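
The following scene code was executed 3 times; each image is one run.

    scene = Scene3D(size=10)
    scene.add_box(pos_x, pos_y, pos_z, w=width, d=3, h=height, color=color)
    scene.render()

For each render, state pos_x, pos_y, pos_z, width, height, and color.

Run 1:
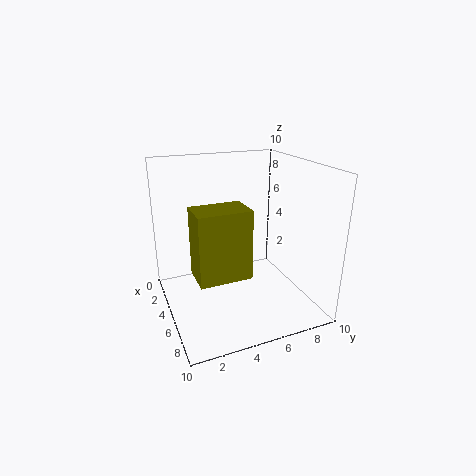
pos_x = 7.5
pos_y = 1
pos_z = 4.5
width = 2
height = 4
color = 'olive'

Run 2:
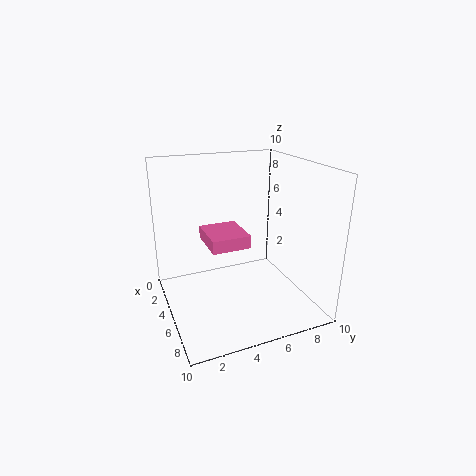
pos_x = 0.5
pos_y = 3.5
pos_z = 3.5
width = 3.5
height = 1
color = 'hotpink'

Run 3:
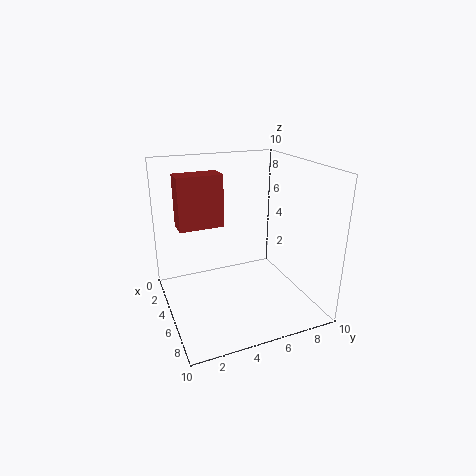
pos_x = 3.5
pos_y = 1
pos_z = 6
width = 1.5
height = 3.5
color = 'brown'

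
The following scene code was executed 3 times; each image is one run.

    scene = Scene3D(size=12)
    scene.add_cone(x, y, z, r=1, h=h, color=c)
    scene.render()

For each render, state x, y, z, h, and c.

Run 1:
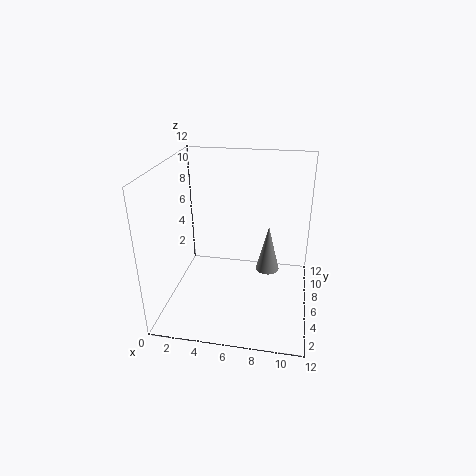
x = 8.5, y = 6.5, z = 3, h = 4, c = 'gray'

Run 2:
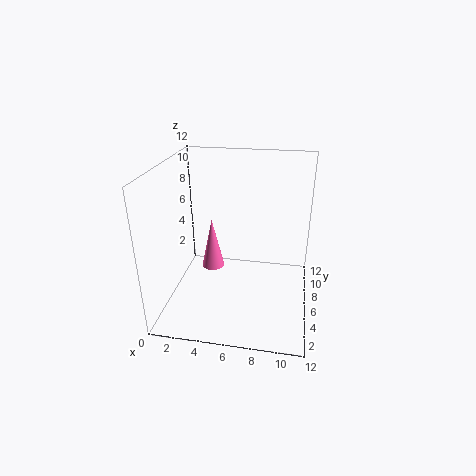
x = 3.5, y = 7, z = 2.5, h = 4.5, c = 'hotpink'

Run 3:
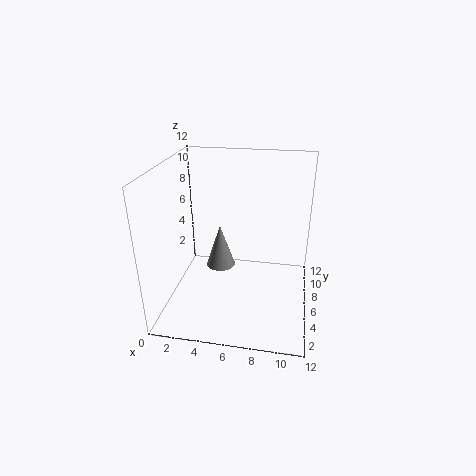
x = 5.5, y = 2, z = 6, h = 3, c = 'gray'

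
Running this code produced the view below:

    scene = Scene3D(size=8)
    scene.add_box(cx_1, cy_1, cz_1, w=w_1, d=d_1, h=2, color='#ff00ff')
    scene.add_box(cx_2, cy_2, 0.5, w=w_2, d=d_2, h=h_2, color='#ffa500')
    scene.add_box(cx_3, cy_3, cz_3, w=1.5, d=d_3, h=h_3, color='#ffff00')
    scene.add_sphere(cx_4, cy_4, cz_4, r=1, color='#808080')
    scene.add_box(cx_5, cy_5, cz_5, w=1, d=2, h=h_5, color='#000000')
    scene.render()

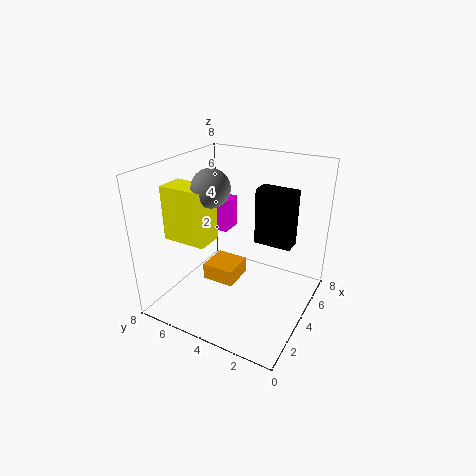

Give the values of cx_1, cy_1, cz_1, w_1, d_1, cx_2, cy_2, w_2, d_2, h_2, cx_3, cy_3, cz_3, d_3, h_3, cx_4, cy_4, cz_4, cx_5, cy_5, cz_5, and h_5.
cx_1 = 6; cy_1 = 6; cz_1 = 3; w_1 = 1.5; d_1 = 1.5; cx_2 = 4; cy_2 = 4.5; w_2 = 2; d_2 = 2; h_2 = 1; cx_3 = 2; cy_3 = 5; cz_3 = 4; d_3 = 2.5; h_3 = 3; cx_4 = 3; cy_4 = 5; cz_4 = 7; cx_5 = 4; cy_5 = 1; cz_5 = 4; h_5 = 3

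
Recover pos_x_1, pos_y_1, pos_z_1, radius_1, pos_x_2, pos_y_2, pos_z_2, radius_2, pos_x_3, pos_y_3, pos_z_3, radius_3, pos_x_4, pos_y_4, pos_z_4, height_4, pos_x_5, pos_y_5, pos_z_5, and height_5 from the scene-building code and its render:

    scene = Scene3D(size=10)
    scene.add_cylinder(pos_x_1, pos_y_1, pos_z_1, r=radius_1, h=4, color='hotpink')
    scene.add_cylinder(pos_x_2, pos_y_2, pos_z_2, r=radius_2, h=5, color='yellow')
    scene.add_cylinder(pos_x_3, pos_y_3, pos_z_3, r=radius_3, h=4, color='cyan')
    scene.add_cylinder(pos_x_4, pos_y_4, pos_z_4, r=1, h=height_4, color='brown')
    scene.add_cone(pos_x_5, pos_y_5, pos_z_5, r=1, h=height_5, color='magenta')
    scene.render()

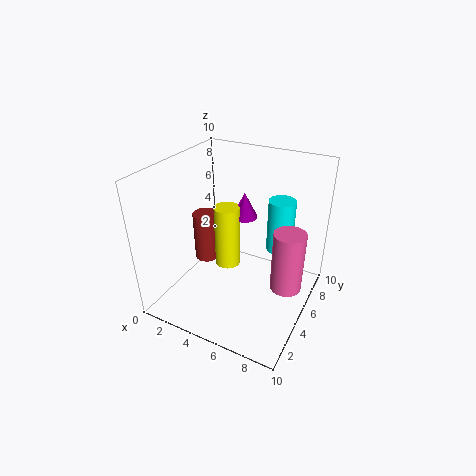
pos_x_1 = 9, pos_y_1 = 4, pos_z_1 = 3, radius_1 = 1, pos_x_2 = 3, pos_y_2 = 7, pos_z_2 = 1, radius_2 = 1, pos_x_3 = 7, pos_y_3 = 8, pos_z_3 = 3, radius_3 = 1, pos_x_4 = 1, pos_y_4 = 7, pos_z_4 = 1, height_4 = 4, pos_x_5 = 4, pos_y_5 = 8, pos_z_5 = 5, height_5 = 2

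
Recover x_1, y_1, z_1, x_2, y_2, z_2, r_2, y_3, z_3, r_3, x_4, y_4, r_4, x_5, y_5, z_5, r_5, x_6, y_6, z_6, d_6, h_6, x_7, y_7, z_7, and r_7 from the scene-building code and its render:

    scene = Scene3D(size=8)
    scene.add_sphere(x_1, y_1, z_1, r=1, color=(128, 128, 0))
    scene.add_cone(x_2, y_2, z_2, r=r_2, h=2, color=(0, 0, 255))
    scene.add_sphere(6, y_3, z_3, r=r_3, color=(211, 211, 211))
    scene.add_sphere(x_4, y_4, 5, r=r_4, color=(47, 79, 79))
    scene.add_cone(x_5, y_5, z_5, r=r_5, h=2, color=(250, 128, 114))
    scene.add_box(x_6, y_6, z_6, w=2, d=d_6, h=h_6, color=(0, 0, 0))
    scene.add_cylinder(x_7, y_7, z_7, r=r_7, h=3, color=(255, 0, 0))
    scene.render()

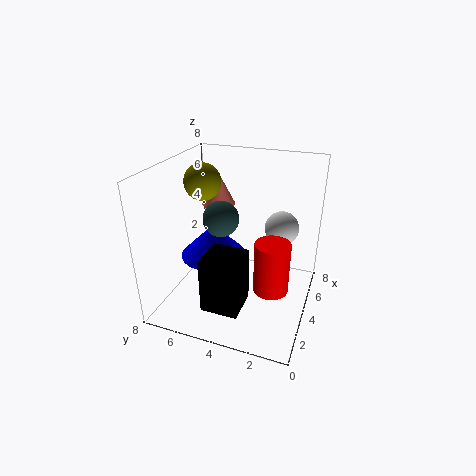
x_1 = 4
y_1 = 6
z_1 = 7
x_2 = 5
y_2 = 6
z_2 = 2
r_2 = 2
y_3 = 2
z_3 = 4
r_3 = 1
x_4 = 4
y_4 = 5
r_4 = 1
x_5 = 6
y_5 = 6
z_5 = 5
r_5 = 1
x_6 = 1
y_6 = 3
z_6 = 1
d_6 = 2
h_6 = 3
x_7 = 4
y_7 = 2
z_7 = 1
r_7 = 1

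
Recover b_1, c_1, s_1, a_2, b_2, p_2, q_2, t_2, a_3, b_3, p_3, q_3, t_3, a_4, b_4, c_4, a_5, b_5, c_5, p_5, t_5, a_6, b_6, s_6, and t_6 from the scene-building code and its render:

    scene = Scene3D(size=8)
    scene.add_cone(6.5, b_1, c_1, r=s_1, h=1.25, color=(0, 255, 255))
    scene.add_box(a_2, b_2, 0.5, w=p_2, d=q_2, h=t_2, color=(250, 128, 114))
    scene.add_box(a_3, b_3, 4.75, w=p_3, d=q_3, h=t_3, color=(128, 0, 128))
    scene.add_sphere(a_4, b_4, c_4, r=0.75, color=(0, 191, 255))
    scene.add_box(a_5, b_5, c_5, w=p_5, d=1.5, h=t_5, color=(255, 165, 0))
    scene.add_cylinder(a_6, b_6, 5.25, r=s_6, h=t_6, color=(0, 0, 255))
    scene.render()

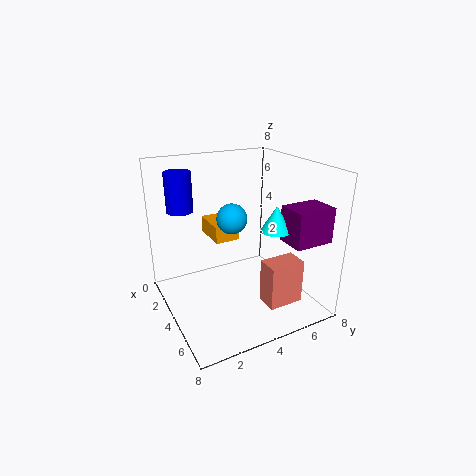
b_1 = 4.75, c_1 = 5.25, s_1 = 0.75, a_2 = 5.25, b_2 = 4.75, p_2 = 1.25, q_2 = 2, t_2 = 2.5, a_3 = 6.5, b_3 = 5, p_3 = 1.5, q_3 = 2, t_3 = 1.75, a_4 = 5.25, b_4 = 3, c_4 = 5.75, a_5 = 0.5, b_5 = 3.25, c_5 = 3.25, p_5 = 2.25, t_5 = 1, a_6 = 1.75, b_6 = 1.5, s_6 = 0.75, t_6 = 2.25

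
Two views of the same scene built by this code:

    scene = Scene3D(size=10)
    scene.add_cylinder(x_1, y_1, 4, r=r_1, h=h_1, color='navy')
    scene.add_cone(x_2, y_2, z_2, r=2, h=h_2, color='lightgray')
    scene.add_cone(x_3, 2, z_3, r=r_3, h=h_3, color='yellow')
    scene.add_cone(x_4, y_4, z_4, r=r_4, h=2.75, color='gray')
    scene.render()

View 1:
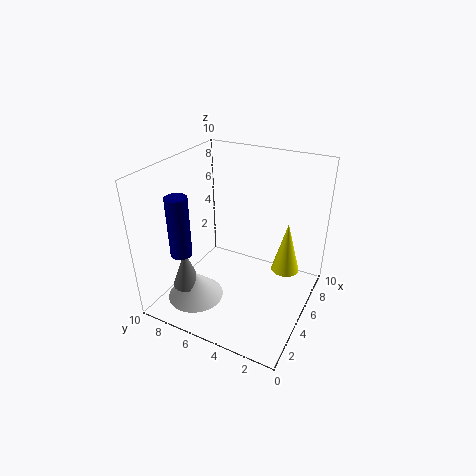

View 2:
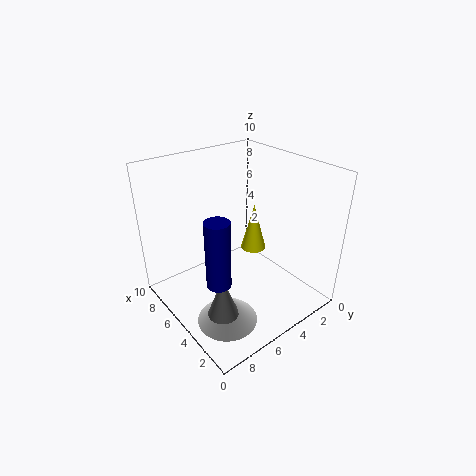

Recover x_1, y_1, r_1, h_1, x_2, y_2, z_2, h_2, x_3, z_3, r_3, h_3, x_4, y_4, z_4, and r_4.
x_1 = 2.75
y_1 = 8.25
r_1 = 0.75
h_1 = 4.25
x_2 = 3
y_2 = 7.5
z_2 = 0.5
h_2 = 2
x_3 = 6.75
z_3 = 2.25
r_3 = 1
h_3 = 3.75
x_4 = 2.75
y_4 = 8
z_4 = 1.5
r_4 = 1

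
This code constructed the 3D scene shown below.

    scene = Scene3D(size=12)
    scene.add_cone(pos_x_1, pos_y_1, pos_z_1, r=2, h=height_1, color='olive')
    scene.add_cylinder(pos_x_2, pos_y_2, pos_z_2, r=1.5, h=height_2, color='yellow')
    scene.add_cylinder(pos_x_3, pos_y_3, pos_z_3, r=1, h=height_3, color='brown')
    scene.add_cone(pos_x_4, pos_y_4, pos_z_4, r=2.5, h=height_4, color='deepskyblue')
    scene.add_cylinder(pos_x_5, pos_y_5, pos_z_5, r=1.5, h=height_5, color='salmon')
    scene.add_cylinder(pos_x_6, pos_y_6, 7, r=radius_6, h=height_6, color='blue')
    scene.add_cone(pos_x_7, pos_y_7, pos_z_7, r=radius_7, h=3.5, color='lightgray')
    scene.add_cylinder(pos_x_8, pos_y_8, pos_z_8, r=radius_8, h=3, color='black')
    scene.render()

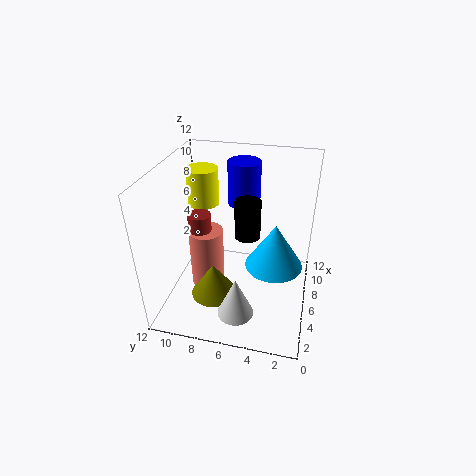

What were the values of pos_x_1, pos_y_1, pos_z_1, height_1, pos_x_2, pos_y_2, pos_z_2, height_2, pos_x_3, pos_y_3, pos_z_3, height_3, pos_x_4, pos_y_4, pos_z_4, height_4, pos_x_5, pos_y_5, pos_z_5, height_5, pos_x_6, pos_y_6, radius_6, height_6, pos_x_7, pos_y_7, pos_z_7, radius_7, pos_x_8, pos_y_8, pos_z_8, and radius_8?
pos_x_1 = 5
pos_y_1 = 8
pos_z_1 = 0.5
height_1 = 3
pos_x_2 = 10.5
pos_y_2 = 10.5
pos_z_2 = 6.5
height_2 = 3.5
pos_x_3 = 6.5
pos_y_3 = 9.5
pos_z_3 = 1.5
height_3 = 6
pos_x_4 = 7
pos_y_4 = 3
pos_z_4 = 3
height_4 = 4
pos_x_5 = 6.5
pos_y_5 = 9
pos_z_5 = 0.5
height_5 = 5.5
pos_x_6 = 10.5
pos_y_6 = 6.5
radius_6 = 1.5
height_6 = 4
pos_x_7 = 3
pos_y_7 = 5.5
pos_z_7 = 0.5
radius_7 = 1.5
pos_x_8 = 5
pos_y_8 = 5
pos_z_8 = 7
radius_8 = 1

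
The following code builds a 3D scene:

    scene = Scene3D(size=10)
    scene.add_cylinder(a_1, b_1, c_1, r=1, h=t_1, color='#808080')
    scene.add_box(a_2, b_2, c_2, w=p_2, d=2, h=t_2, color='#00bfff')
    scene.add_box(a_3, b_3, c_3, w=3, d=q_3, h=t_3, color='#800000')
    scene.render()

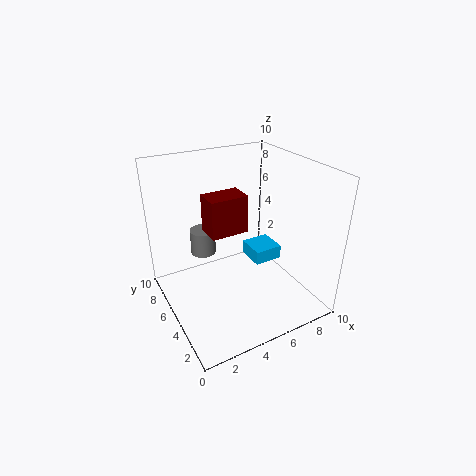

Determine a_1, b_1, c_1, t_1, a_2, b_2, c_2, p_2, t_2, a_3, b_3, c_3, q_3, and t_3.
a_1 = 4
b_1 = 9
c_1 = 2
t_1 = 2
a_2 = 6
b_2 = 4
c_2 = 3
p_2 = 2
t_2 = 1
a_3 = 4
b_3 = 7
c_3 = 4
q_3 = 2
t_3 = 3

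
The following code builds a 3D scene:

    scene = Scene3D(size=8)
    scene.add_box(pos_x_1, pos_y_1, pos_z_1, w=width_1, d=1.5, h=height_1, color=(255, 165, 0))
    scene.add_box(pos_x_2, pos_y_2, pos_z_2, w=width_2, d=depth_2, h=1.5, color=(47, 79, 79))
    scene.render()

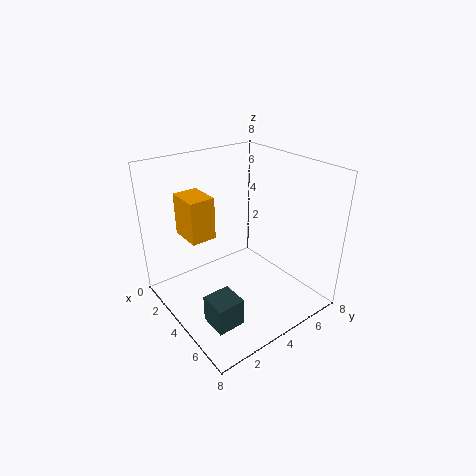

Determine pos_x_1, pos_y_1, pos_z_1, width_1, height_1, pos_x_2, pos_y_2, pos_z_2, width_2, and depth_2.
pos_x_1 = 0.5; pos_y_1 = 2; pos_z_1 = 3.5; width_1 = 2; height_1 = 2.5; pos_x_2 = 5; pos_y_2 = 1; pos_z_2 = 0.5; width_2 = 1.5; depth_2 = 1.5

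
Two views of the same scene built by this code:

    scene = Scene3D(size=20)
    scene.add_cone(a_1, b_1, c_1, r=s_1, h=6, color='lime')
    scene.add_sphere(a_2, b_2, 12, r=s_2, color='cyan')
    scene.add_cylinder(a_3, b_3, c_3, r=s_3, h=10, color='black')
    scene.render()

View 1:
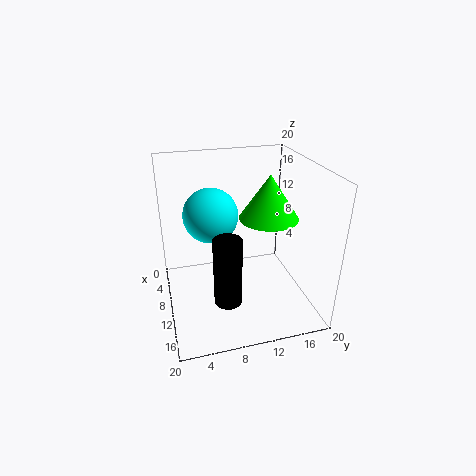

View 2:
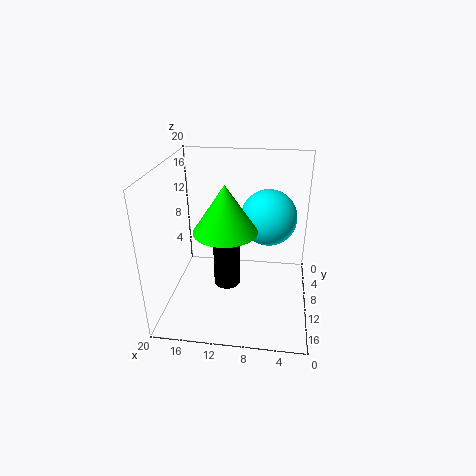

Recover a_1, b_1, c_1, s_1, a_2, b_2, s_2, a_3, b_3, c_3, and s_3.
a_1 = 11, b_1 = 14, c_1 = 13, s_1 = 4, a_2 = 6, b_2 = 7, s_2 = 4, a_3 = 12, b_3 = 8, c_3 = 1, s_3 = 2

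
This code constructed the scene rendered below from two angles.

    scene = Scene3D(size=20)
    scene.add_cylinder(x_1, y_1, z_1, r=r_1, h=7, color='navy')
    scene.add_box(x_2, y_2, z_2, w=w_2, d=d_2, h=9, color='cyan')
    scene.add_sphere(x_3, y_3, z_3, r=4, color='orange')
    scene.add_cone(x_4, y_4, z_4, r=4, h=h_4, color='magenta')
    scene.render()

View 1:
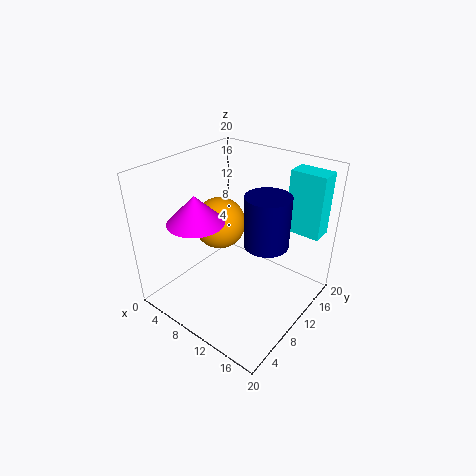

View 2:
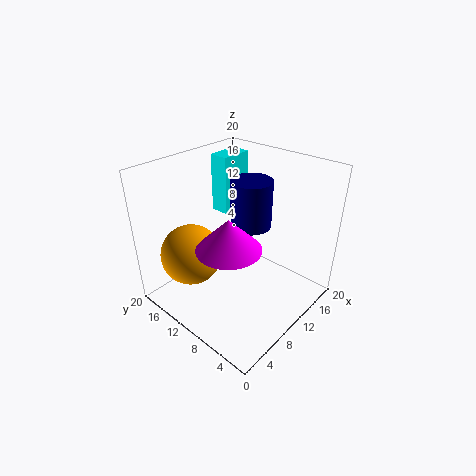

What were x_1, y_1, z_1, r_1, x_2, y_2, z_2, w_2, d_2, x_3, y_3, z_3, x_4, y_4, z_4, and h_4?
x_1 = 14, y_1 = 11, z_1 = 10, r_1 = 3, x_2 = 14, y_2 = 16, z_2 = 10, w_2 = 5, d_2 = 3, x_3 = 4, y_3 = 13, z_3 = 9, x_4 = 5, y_4 = 7, z_4 = 12, h_4 = 4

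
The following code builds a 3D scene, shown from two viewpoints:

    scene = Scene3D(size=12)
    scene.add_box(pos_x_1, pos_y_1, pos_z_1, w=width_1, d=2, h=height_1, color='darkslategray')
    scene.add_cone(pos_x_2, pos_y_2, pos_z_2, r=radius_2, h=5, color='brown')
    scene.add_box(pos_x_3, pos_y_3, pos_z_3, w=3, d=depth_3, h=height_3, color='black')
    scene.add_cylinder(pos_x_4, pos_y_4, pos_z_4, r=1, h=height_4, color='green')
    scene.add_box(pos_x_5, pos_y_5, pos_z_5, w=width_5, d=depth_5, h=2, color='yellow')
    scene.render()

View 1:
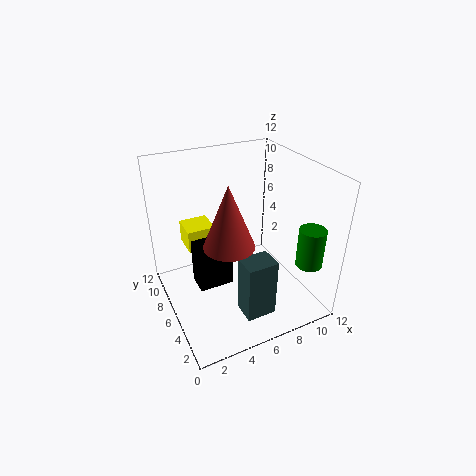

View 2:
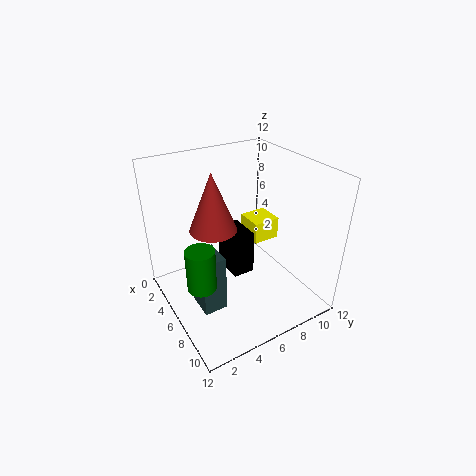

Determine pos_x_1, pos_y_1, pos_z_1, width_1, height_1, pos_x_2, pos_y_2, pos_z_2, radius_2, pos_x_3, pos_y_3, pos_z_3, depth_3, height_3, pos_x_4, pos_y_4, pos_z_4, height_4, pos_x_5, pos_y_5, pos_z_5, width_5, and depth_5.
pos_x_1 = 5; pos_y_1 = 2; pos_z_1 = 0.5; width_1 = 2.5; height_1 = 5; pos_x_2 = 4.5; pos_y_2 = 4.5; pos_z_2 = 6.5; radius_2 = 2; pos_x_3 = 2.5; pos_y_3 = 6; pos_z_3 = 1.5; depth_3 = 2; height_3 = 4; pos_x_4 = 9.5; pos_y_4 = 1; pos_z_4 = 5.5; height_4 = 3; pos_x_5 = 2.5; pos_y_5 = 8.5; pos_z_5 = 4; width_5 = 2.5; depth_5 = 2.5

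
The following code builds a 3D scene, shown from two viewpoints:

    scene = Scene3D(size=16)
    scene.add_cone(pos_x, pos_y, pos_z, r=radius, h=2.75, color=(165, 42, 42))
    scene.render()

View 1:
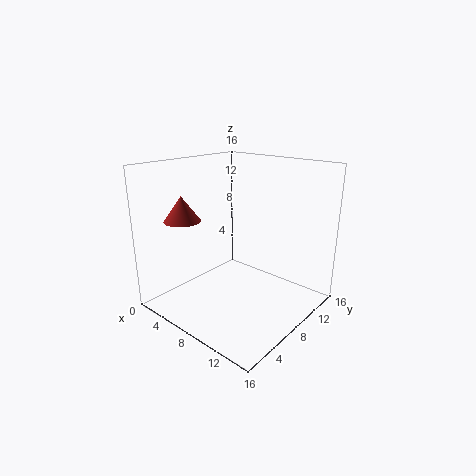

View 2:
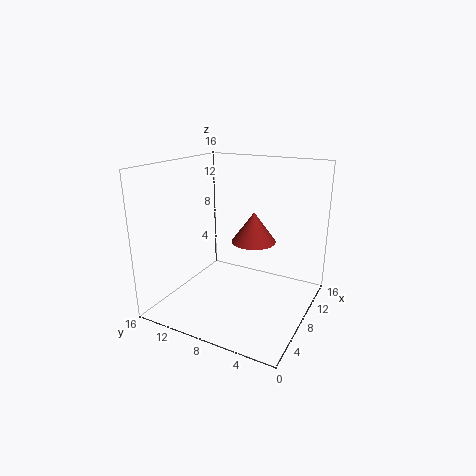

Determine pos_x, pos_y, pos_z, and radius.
pos_x = 3.5
pos_y = 4
pos_z = 10
radius = 2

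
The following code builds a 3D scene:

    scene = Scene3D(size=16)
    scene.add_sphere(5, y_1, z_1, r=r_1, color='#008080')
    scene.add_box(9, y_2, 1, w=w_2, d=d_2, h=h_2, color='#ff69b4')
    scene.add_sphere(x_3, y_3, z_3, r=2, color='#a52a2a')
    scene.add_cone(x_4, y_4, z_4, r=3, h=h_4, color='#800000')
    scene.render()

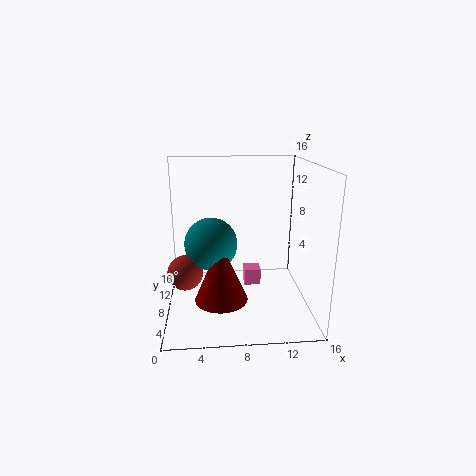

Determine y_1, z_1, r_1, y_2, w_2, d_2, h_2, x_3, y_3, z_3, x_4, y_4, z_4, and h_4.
y_1 = 9, z_1 = 7, r_1 = 3, y_2 = 10, w_2 = 2, d_2 = 2, h_2 = 2, x_3 = 2, y_3 = 8, z_3 = 4, x_4 = 6, y_4 = 7, z_4 = 1, h_4 = 7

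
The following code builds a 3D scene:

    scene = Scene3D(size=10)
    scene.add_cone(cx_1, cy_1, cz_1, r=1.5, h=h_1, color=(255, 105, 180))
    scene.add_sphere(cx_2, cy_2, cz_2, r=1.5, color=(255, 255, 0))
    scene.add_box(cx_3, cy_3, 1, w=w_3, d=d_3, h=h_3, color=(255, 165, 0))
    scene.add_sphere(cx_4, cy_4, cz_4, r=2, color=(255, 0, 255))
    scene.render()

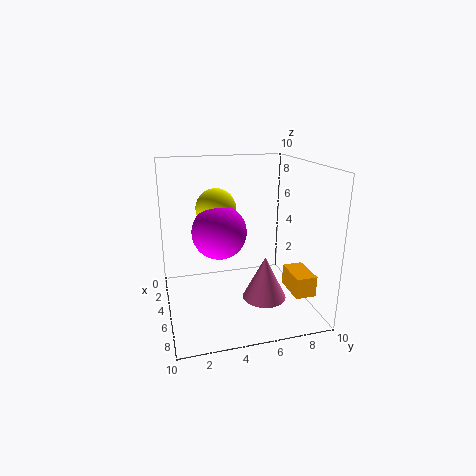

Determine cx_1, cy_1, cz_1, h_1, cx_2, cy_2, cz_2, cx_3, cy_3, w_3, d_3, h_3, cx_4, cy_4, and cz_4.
cx_1 = 6.5
cy_1 = 6.5
cz_1 = 1
h_1 = 3
cx_2 = 2.5
cy_2 = 4
cz_2 = 6.5
cx_3 = 5
cy_3 = 8.5
w_3 = 2.5
d_3 = 1.5
h_3 = 1.5
cx_4 = 3.5
cy_4 = 4
cz_4 = 5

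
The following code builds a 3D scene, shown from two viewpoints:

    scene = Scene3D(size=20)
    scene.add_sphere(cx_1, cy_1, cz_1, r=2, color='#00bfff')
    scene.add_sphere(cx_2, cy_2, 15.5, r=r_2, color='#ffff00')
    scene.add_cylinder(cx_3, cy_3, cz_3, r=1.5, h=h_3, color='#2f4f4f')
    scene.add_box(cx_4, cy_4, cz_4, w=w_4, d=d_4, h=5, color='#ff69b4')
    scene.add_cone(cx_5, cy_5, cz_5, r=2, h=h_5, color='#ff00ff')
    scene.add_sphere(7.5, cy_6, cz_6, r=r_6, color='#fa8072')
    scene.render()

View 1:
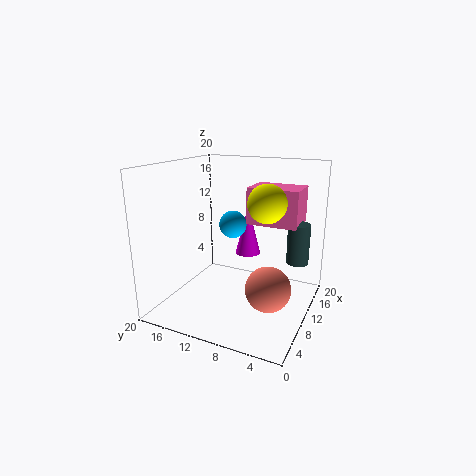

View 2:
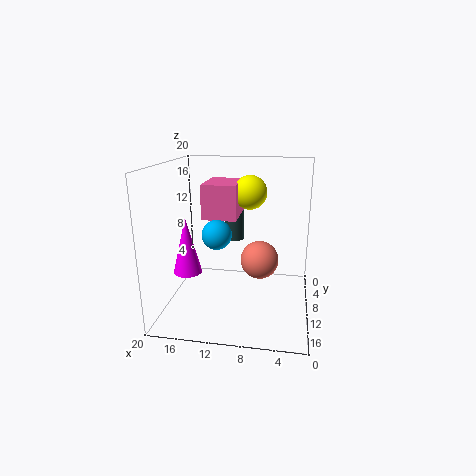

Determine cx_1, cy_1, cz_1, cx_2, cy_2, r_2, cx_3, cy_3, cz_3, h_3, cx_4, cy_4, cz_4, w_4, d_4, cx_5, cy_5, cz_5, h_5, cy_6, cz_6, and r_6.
cx_1 = 12.5, cy_1 = 12, cz_1 = 11, cx_2 = 9, cy_2 = 5.5, r_2 = 2.5, cx_3 = 12, cy_3 = 2, cz_3 = 7, h_3 = 5.5, cx_4 = 10.5, cy_4 = 2, cz_4 = 12, w_4 = 5, d_4 = 7, cx_5 = 17, cy_5 = 11.5, cz_5 = 5, h_5 = 8, cy_6 = 4.5, cz_6 = 4.5, r_6 = 3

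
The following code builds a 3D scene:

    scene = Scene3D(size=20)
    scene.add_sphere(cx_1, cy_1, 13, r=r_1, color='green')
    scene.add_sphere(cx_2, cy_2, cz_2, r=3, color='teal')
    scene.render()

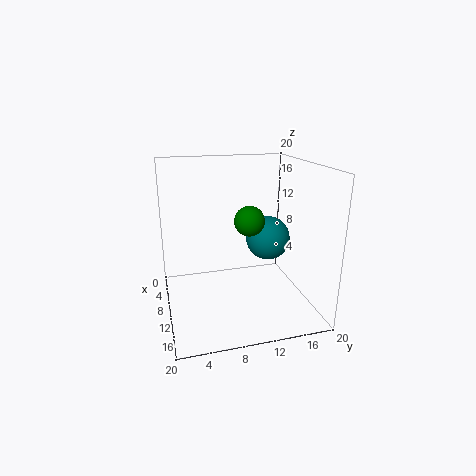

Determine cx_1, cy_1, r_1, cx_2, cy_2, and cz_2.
cx_1 = 12; cy_1 = 11; r_1 = 2; cx_2 = 11; cy_2 = 14; cz_2 = 10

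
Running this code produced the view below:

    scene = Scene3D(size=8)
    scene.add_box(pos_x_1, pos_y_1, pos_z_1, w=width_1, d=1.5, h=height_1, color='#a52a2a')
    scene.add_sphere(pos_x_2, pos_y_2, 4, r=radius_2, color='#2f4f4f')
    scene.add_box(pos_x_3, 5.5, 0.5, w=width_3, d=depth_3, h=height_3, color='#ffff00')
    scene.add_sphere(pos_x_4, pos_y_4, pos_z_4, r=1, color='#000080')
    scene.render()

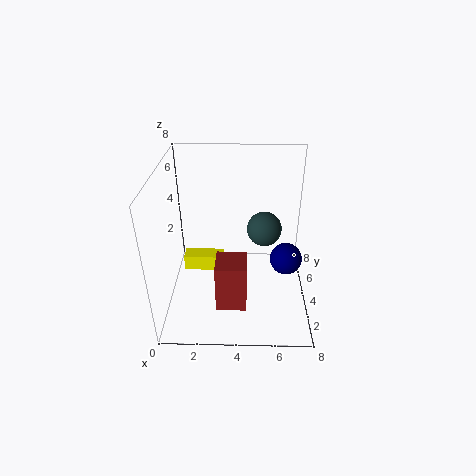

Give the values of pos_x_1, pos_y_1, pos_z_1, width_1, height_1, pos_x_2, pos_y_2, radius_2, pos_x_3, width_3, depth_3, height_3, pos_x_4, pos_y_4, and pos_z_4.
pos_x_1 = 3
pos_y_1 = 0.5
pos_z_1 = 2
width_1 = 1.5
height_1 = 2.5
pos_x_2 = 5.5
pos_y_2 = 5
radius_2 = 1
pos_x_3 = 0.5
width_3 = 2.5
depth_3 = 1
height_3 = 1
pos_x_4 = 7
pos_y_4 = 5.5
pos_z_4 = 1.5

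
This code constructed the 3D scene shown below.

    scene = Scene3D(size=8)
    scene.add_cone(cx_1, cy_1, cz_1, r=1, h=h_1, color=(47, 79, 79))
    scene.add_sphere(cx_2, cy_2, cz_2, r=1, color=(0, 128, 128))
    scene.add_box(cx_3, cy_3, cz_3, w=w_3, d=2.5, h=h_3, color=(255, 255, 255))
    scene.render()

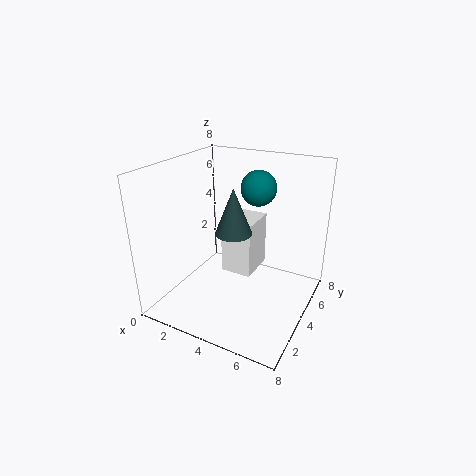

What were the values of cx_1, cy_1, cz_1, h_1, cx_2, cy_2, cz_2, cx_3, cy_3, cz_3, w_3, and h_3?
cx_1 = 4; cy_1 = 3.5; cz_1 = 4.5; h_1 = 2.5; cx_2 = 4.5; cy_2 = 5.5; cz_2 = 6.5; cx_3 = 2; cy_3 = 5.5; cz_3 = 0.5; w_3 = 2; h_3 = 3.5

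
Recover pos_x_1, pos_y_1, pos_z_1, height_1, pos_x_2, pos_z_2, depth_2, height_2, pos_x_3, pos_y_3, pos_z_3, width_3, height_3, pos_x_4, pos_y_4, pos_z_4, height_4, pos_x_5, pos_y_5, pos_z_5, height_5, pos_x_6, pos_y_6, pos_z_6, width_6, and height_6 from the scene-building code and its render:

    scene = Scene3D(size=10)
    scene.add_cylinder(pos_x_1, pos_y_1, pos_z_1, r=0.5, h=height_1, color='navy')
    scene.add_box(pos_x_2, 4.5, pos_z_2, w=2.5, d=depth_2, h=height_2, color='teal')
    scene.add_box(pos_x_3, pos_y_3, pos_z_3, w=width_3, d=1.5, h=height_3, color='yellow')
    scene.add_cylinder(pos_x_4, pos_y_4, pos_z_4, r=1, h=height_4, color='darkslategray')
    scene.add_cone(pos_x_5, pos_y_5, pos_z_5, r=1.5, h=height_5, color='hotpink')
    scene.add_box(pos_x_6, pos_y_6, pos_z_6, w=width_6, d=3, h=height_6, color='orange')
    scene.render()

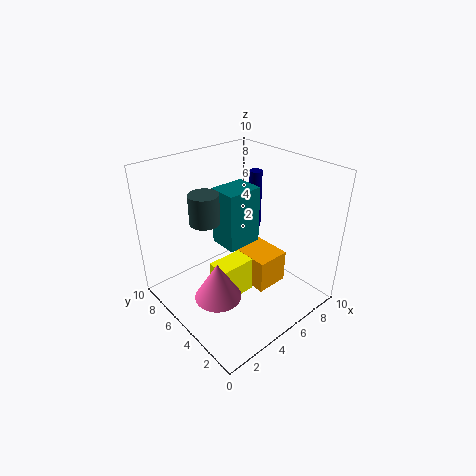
pos_x_1 = 8.5
pos_y_1 = 7
pos_z_1 = 4
height_1 = 4.5
pos_x_2 = 4
pos_z_2 = 4.5
depth_2 = 2
height_2 = 4
pos_x_3 = 2.5
pos_y_3 = 3.5
pos_z_3 = 1.5
width_3 = 2.5
height_3 = 2.5
pos_x_4 = 3
pos_y_4 = 6
pos_z_4 = 6.5
height_4 = 2
pos_x_5 = 2
pos_y_5 = 3.5
pos_z_5 = 2.5
height_5 = 2.5
pos_x_6 = 6
pos_y_6 = 3.5
pos_z_6 = 0.5
width_6 = 2.5
height_6 = 2.5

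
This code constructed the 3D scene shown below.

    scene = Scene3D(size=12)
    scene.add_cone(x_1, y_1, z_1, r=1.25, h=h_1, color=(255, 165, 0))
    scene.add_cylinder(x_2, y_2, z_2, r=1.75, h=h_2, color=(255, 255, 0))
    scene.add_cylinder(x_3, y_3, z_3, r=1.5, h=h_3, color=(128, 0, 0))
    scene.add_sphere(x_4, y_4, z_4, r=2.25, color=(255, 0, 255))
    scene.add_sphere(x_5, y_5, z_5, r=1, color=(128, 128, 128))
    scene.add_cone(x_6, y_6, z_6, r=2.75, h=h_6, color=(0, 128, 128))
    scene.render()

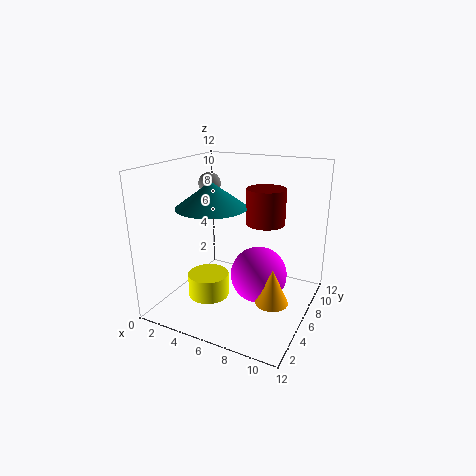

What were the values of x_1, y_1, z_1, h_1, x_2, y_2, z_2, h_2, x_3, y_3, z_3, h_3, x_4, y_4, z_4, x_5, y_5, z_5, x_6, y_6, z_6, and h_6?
x_1 = 10
y_1 = 3.75
z_1 = 2.25
h_1 = 2.75
x_2 = 3.75
y_2 = 4.75
z_2 = 0.75
h_2 = 2
x_3 = 8.5
y_3 = 5.75
z_3 = 7.75
h_3 = 2.75
x_4 = 8.25
y_4 = 5.25
z_4 = 3.5
x_5 = 2
y_5 = 8.25
z_5 = 9.75
x_6 = 4.75
y_6 = 4
z_6 = 9
h_6 = 2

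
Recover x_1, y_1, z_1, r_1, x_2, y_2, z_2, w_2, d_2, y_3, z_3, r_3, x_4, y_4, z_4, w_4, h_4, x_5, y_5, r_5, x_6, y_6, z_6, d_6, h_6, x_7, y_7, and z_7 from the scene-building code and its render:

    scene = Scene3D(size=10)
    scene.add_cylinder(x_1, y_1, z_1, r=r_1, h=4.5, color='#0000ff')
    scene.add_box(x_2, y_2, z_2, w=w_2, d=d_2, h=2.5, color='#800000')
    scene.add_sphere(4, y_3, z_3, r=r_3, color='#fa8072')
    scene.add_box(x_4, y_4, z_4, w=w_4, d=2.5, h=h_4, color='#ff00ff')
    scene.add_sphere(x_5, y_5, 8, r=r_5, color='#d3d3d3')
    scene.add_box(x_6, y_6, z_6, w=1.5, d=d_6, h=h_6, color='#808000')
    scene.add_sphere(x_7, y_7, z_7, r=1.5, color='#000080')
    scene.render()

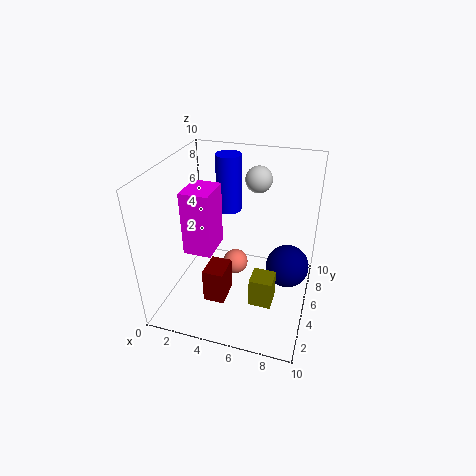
x_1 = 3
y_1 = 9
z_1 = 5
r_1 = 1
x_2 = 3
y_2 = 3
z_2 = 0.5
w_2 = 1.5
d_2 = 2
y_3 = 7.5
z_3 = 1
r_3 = 1
x_4 = 1.5
y_4 = 3.5
z_4 = 4
w_4 = 2
h_4 = 4.5
x_5 = 5.5
y_5 = 8.5
r_5 = 1
x_6 = 6.5
y_6 = 2.5
z_6 = 1.5
d_6 = 1.5
h_6 = 2
x_7 = 8.5
y_7 = 5.5
z_7 = 3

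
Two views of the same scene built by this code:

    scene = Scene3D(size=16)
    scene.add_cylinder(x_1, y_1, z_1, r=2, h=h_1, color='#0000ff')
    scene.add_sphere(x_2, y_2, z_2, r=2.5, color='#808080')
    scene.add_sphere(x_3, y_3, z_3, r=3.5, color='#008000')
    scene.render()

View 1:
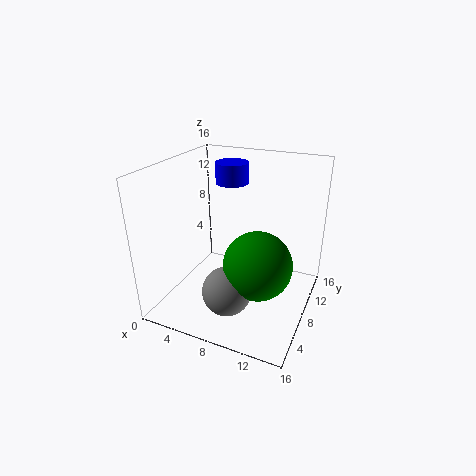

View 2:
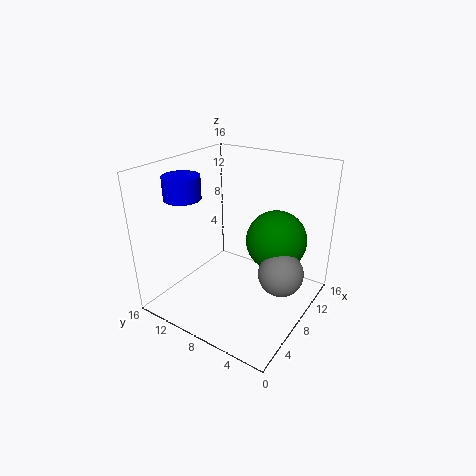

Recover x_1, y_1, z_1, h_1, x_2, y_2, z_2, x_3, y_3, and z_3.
x_1 = 5, y_1 = 13, z_1 = 12.5, h_1 = 2.5, x_2 = 9, y_2 = 3, z_2 = 4.5, x_3 = 11.5, y_3 = 5, z_3 = 7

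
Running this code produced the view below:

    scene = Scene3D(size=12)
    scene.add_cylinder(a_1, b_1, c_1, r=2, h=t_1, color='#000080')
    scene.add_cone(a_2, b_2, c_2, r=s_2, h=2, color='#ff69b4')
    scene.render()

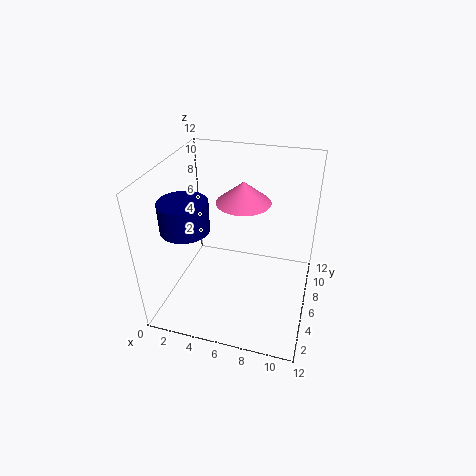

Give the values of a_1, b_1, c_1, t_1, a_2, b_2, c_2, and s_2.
a_1 = 2; b_1 = 4.5; c_1 = 7; t_1 = 2.5; a_2 = 5.5; b_2 = 9.5; c_2 = 7.5; s_2 = 2.5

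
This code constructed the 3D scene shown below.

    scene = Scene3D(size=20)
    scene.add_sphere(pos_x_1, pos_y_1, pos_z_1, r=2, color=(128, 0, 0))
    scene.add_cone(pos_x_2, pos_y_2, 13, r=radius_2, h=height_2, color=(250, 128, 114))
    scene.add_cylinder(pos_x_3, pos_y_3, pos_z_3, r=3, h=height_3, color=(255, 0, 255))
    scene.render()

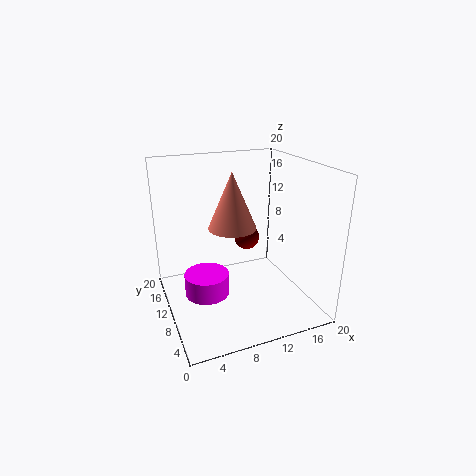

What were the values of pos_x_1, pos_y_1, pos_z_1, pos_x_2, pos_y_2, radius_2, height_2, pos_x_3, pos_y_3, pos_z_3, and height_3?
pos_x_1 = 14; pos_y_1 = 16; pos_z_1 = 7; pos_x_2 = 8; pos_y_2 = 7; radius_2 = 3; height_2 = 7; pos_x_3 = 5; pos_y_3 = 9; pos_z_3 = 3; height_3 = 3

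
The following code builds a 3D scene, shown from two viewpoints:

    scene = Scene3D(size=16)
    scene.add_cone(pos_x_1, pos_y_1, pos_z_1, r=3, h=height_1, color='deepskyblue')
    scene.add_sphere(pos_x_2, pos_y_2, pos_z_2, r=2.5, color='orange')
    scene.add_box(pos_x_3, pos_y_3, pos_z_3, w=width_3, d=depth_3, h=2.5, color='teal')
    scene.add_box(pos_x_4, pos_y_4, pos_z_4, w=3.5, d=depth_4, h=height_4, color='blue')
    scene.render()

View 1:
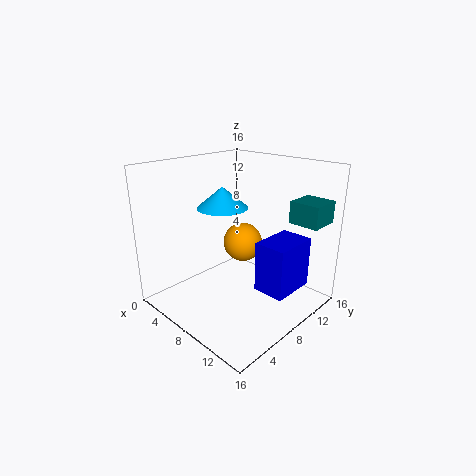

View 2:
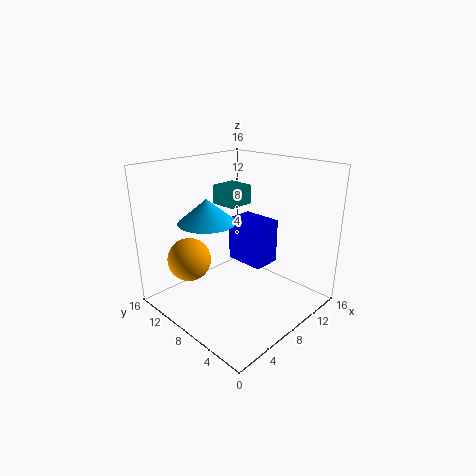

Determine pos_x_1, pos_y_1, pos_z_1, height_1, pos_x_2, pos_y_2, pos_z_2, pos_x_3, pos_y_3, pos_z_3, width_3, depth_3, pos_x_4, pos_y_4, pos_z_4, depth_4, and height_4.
pos_x_1 = 4.5
pos_y_1 = 9
pos_z_1 = 10.5
height_1 = 2.5
pos_x_2 = 4.5
pos_y_2 = 12.5
pos_z_2 = 5
pos_x_3 = 11.5
pos_y_3 = 12.5
pos_z_3 = 9.5
width_3 = 3.5
depth_3 = 3.5
pos_x_4 = 11
pos_y_4 = 7.5
pos_z_4 = 3
depth_4 = 5
height_4 = 5.5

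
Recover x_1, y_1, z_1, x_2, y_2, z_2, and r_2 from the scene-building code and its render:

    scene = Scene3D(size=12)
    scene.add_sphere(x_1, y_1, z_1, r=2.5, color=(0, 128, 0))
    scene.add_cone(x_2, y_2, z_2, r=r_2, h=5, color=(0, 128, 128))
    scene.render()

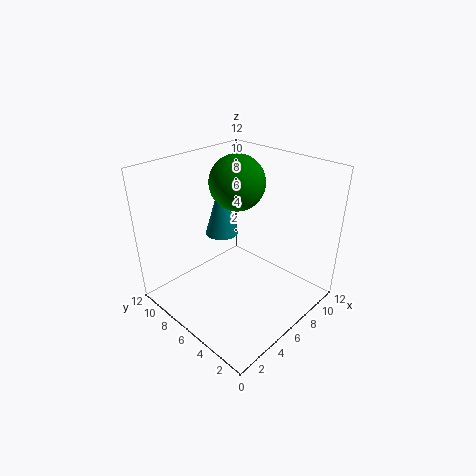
x_1 = 8.5
y_1 = 8.5
z_1 = 9.5
x_2 = 7
y_2 = 9
z_2 = 5
r_2 = 1.5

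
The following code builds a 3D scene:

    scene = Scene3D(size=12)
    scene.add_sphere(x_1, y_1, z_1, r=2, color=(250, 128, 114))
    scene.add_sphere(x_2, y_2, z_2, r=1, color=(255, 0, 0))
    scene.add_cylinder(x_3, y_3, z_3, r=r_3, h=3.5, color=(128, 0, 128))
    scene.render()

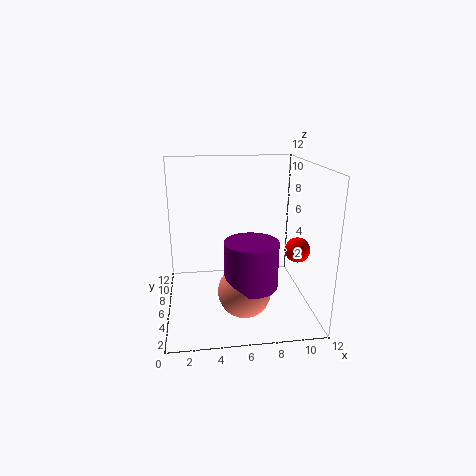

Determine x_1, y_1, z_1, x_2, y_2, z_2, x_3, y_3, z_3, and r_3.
x_1 = 6, y_1 = 2.5, z_1 = 3, x_2 = 10.5, y_2 = 4, z_2 = 5.5, x_3 = 6.5, y_3 = 2.5, z_3 = 3.5, r_3 = 2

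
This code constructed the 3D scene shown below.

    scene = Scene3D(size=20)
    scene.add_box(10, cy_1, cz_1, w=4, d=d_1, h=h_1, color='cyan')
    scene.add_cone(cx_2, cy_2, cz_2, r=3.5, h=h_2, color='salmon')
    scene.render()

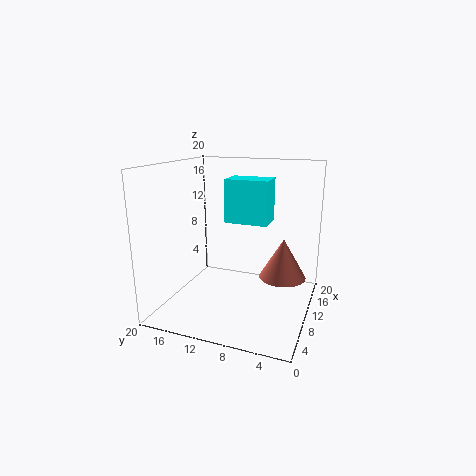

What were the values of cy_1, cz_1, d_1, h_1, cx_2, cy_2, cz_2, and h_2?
cy_1 = 6
cz_1 = 12
d_1 = 6
h_1 = 6
cx_2 = 14.5
cy_2 = 4.5
cz_2 = 3
h_2 = 6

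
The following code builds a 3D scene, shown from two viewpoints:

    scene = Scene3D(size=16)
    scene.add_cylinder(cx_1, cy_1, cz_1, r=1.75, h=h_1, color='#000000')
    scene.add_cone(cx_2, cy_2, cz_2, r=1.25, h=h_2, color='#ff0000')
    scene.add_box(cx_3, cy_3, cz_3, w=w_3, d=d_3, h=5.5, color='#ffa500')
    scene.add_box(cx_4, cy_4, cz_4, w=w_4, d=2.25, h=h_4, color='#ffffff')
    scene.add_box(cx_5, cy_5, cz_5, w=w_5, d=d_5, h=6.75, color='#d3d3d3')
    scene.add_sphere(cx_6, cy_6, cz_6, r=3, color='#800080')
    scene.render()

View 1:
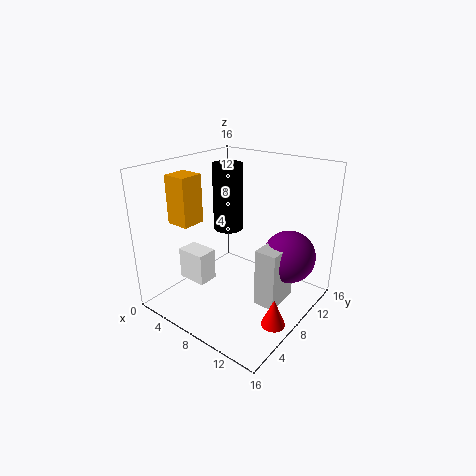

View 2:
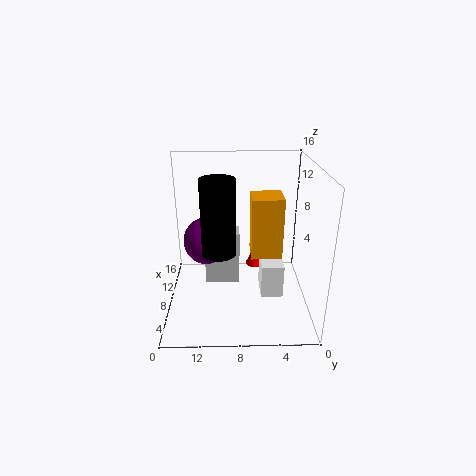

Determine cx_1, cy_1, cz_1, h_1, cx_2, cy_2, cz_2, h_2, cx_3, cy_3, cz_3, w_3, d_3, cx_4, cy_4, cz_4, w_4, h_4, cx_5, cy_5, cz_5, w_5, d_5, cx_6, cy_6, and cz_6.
cx_1 = 5, cy_1 = 10, cz_1 = 7.75, h_1 = 7.75, cx_2 = 14.5, cy_2 = 5.5, cz_2 = 1, h_2 = 3, cx_3 = 1, cy_3 = 4.25, cz_3 = 9.25, w_3 = 2.75, d_3 = 2.75, cx_4 = 3.25, cy_4 = 3.5, cz_4 = 3.5, w_4 = 3.25, h_4 = 3.5, cx_5 = 10.5, cy_5 = 7.75, cz_5 = 0.5, w_5 = 2.5, d_5 = 4.25, cx_6 = 12.5, cy_6 = 11.75, cz_6 = 5.5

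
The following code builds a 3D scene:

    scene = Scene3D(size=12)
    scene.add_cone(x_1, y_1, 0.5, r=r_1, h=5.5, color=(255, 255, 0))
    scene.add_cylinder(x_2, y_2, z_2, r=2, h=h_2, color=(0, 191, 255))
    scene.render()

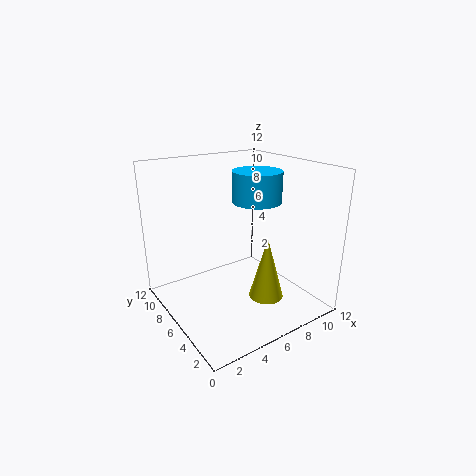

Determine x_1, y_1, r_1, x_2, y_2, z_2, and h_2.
x_1 = 8; y_1 = 4.5; r_1 = 1.5; x_2 = 7.5; y_2 = 5.5; z_2 = 9; h_2 = 2.5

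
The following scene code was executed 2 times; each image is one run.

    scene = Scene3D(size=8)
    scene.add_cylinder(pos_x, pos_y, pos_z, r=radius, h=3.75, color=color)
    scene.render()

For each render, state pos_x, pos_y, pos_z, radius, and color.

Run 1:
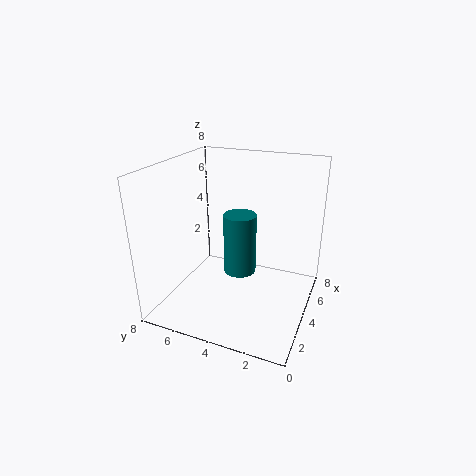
pos_x = 5.5
pos_y = 4.5
pos_z = 1
radius = 1
color = 'teal'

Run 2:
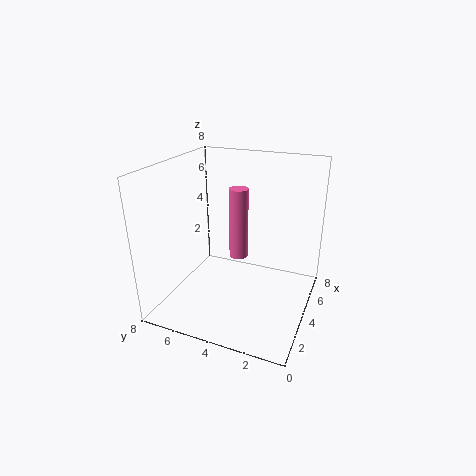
pos_x = 3.5
pos_y = 3.75
pos_z = 3.25
radius = 0.5
color = 'hotpink'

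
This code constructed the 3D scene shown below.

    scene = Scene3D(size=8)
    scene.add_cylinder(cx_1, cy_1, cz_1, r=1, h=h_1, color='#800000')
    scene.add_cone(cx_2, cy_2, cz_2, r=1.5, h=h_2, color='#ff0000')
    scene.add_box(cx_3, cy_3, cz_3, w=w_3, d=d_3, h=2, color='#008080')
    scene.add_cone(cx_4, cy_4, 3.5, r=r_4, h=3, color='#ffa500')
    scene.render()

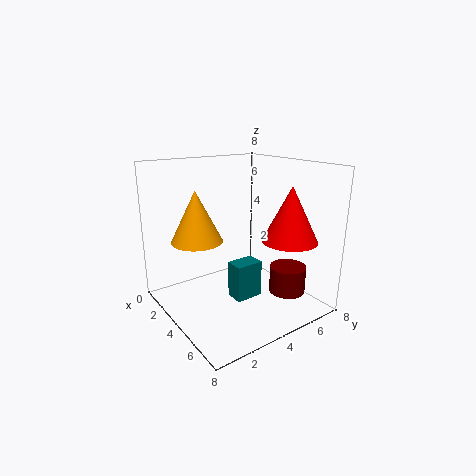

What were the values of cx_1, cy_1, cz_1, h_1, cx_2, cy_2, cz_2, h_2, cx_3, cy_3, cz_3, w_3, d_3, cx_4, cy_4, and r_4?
cx_1 = 6, cy_1 = 6, cz_1 = 1, h_1 = 1.5, cx_2 = 6, cy_2 = 6, cz_2 = 4, h_2 = 3, cx_3 = 4.5, cy_3 = 3, cz_3 = 1, w_3 = 1, d_3 = 1.5, cx_4 = 2, cy_4 = 2.5, r_4 = 1.5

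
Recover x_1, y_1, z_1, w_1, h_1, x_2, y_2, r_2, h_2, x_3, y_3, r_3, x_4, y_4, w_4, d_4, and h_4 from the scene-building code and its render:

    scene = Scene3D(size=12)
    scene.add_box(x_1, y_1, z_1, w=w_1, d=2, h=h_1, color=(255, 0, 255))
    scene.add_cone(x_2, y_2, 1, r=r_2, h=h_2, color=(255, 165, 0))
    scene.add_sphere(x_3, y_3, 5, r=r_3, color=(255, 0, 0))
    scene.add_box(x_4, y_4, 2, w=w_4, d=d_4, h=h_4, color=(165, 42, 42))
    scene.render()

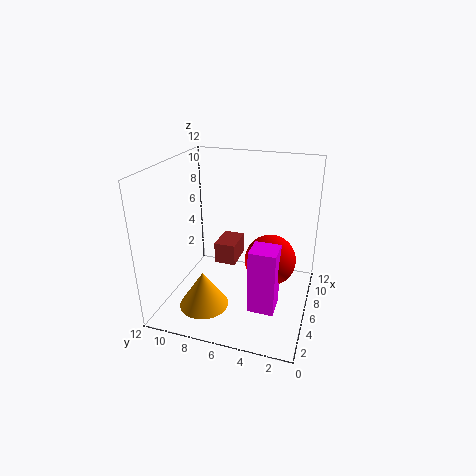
x_1 = 2, y_1 = 2, z_1 = 2, w_1 = 2, h_1 = 5, x_2 = 3, y_2 = 8, r_2 = 2, h_2 = 3, x_3 = 5, y_3 = 3, r_3 = 2, x_4 = 8, y_4 = 7, w_4 = 3, d_4 = 2, h_4 = 2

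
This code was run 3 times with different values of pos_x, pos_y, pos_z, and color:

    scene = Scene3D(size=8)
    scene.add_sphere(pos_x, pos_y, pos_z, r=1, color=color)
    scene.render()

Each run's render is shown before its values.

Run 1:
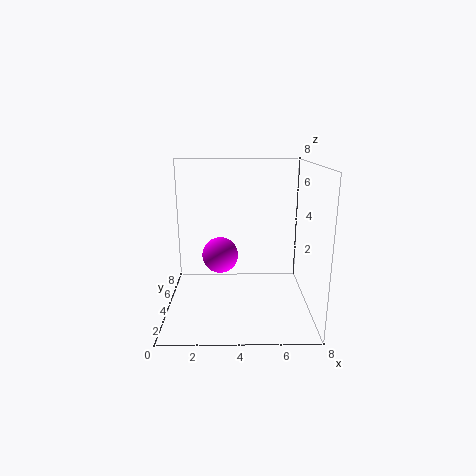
pos_x = 3, pos_y = 4, pos_z = 3, color = 'magenta'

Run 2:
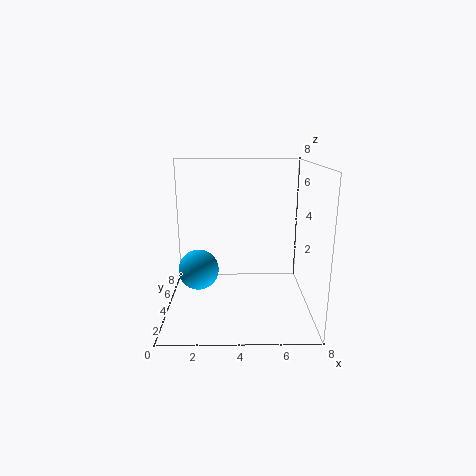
pos_x = 2, pos_y = 2, pos_z = 3, color = 'deepskyblue'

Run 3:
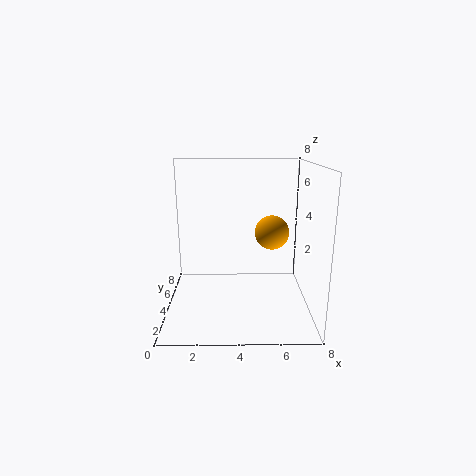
pos_x = 6, pos_y = 5, pos_z = 4, color = 'orange'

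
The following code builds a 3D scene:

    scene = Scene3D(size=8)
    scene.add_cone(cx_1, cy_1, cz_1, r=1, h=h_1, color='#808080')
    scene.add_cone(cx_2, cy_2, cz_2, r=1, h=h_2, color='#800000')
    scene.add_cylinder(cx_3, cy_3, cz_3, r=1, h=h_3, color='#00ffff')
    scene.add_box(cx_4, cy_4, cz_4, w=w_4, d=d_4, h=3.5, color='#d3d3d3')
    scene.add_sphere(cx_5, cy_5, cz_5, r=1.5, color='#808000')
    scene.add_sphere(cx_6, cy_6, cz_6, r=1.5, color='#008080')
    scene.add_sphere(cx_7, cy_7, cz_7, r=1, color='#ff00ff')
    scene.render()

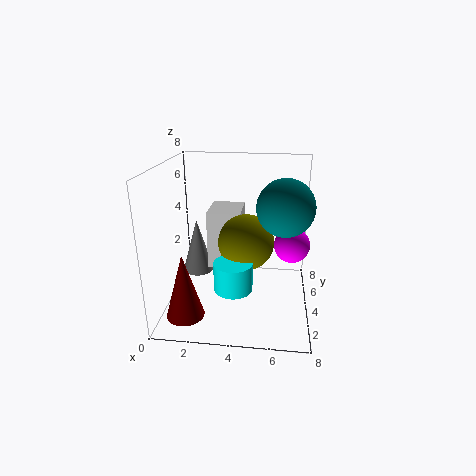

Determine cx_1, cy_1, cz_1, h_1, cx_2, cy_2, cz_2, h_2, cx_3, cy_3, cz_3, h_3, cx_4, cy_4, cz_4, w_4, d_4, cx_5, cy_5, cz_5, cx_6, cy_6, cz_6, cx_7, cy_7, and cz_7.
cx_1 = 1; cy_1 = 6.5; cz_1 = 0.5; h_1 = 3.5; cx_2 = 1.5; cy_2 = 1.5; cz_2 = 0.5; h_2 = 3.5; cx_3 = 4; cy_3 = 2; cz_3 = 2; h_3 = 1.5; cx_4 = 2; cy_4 = 5; cz_4 = 1.5; w_4 = 2; d_4 = 2.5; cx_5 = 4.5; cy_5 = 3.5; cz_5 = 4; cx_6 = 6.5; cy_6 = 3.5; cz_6 = 6; cx_7 = 7; cy_7 = 4.5; cz_7 = 3.5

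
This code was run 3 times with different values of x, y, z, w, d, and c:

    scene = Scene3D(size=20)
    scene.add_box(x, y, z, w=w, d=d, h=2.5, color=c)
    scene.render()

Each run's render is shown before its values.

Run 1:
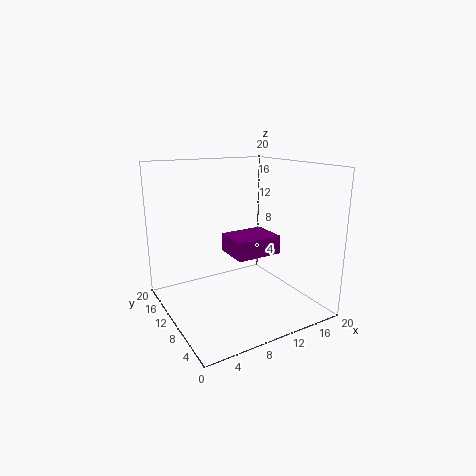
x = 8; y = 6; z = 8.25; w = 6.25; d = 5; c = 'purple'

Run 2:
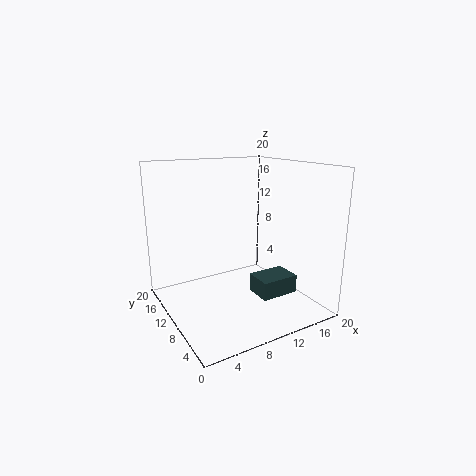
x = 10.75; y = 4.25; z = 2.75; w = 5.25; d = 3.75; c = 'darkslategray'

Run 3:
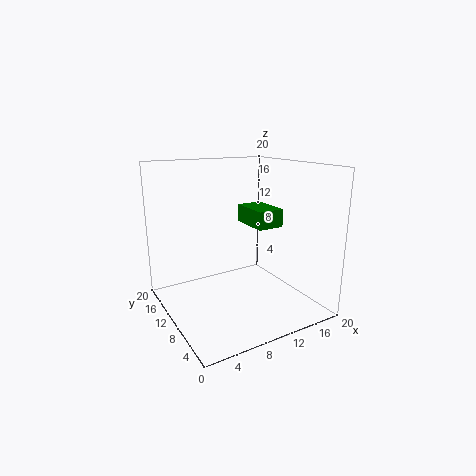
x = 11.75; y = 7.25; z = 11.5; w = 3.75; d = 5.75; c = 'green'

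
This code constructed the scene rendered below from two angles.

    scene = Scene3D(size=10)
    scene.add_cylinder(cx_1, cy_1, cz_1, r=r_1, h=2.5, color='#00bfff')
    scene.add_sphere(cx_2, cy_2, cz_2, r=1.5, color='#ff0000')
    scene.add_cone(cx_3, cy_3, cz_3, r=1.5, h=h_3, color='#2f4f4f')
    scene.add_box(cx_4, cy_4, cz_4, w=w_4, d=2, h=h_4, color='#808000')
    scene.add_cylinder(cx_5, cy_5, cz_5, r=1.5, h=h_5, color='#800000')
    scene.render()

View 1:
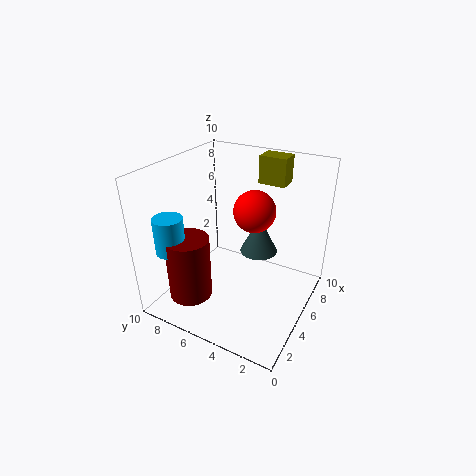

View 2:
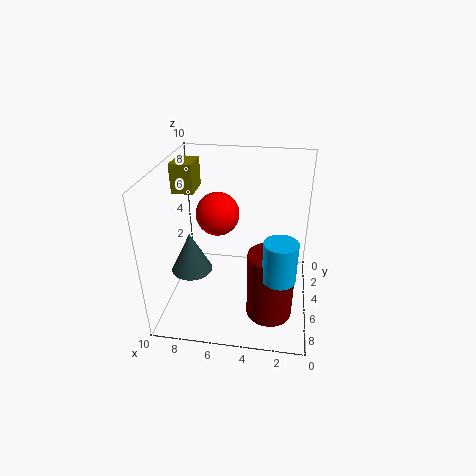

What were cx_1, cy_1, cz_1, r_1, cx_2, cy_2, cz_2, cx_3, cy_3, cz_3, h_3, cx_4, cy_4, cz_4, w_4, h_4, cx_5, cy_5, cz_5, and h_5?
cx_1 = 2; cy_1 = 8.5; cz_1 = 4.5; r_1 = 1; cx_2 = 6.5; cy_2 = 4.5; cz_2 = 6.5; cx_3 = 8.5; cy_3 = 5; cz_3 = 2; h_3 = 3; cx_4 = 8; cy_4 = 3; cz_4 = 8; w_4 = 1.5; h_4 = 2; cx_5 = 2.5; cy_5 = 7.5; cz_5 = 1; h_5 = 4.5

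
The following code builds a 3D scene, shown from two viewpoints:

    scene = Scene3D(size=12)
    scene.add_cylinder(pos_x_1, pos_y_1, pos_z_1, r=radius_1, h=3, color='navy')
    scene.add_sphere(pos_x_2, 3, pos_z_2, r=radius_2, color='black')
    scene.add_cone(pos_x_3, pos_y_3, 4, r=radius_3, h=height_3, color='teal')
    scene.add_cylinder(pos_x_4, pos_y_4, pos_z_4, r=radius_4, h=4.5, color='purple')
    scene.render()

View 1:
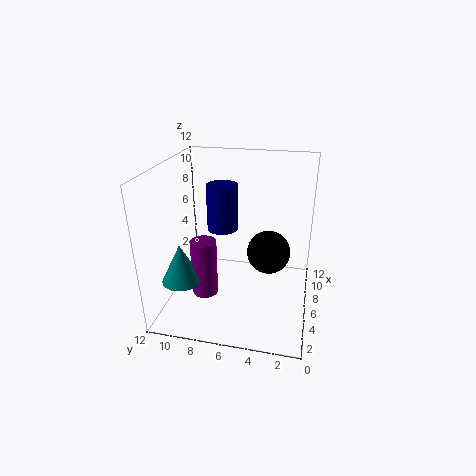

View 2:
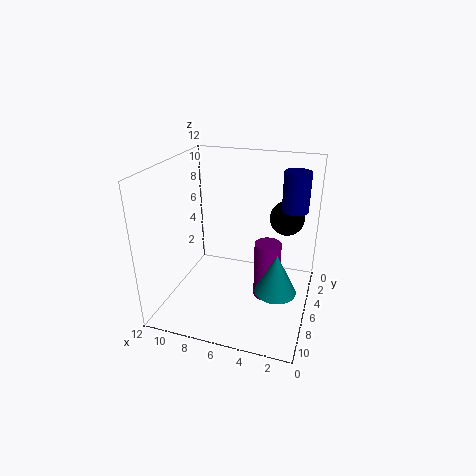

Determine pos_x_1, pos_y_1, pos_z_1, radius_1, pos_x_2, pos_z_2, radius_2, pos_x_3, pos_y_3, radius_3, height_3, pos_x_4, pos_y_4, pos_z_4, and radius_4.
pos_x_1 = 1.5; pos_y_1 = 6; pos_z_1 = 9; radius_1 = 1; pos_x_2 = 2.5; pos_z_2 = 7; radius_2 = 1.5; pos_x_3 = 2; pos_y_3 = 9.5; radius_3 = 1.5; height_3 = 3; pos_x_4 = 3; pos_y_4 = 8; pos_z_4 = 2.5; radius_4 = 1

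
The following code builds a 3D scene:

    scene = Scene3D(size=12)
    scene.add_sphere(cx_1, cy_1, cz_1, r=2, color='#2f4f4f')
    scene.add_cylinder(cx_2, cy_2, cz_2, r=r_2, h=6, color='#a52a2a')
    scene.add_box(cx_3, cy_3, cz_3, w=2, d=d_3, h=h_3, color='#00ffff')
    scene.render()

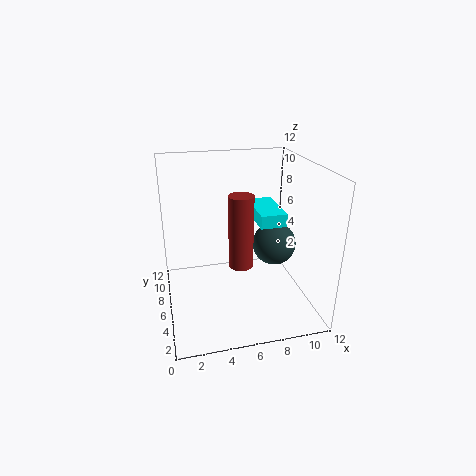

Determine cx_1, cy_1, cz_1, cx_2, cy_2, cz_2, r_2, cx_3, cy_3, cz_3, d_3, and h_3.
cx_1 = 10; cy_1 = 8; cz_1 = 4; cx_2 = 6; cy_2 = 5; cz_2 = 4; r_2 = 1; cx_3 = 7; cy_3 = 3; cz_3 = 8; d_3 = 4; h_3 = 1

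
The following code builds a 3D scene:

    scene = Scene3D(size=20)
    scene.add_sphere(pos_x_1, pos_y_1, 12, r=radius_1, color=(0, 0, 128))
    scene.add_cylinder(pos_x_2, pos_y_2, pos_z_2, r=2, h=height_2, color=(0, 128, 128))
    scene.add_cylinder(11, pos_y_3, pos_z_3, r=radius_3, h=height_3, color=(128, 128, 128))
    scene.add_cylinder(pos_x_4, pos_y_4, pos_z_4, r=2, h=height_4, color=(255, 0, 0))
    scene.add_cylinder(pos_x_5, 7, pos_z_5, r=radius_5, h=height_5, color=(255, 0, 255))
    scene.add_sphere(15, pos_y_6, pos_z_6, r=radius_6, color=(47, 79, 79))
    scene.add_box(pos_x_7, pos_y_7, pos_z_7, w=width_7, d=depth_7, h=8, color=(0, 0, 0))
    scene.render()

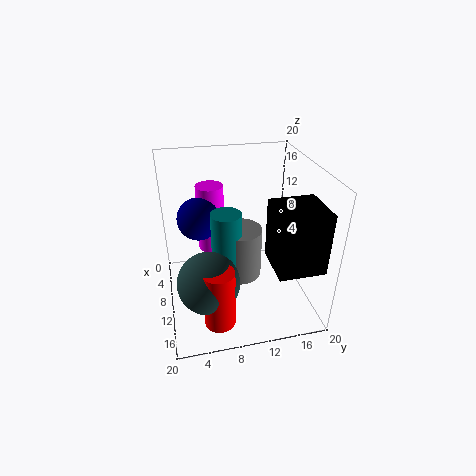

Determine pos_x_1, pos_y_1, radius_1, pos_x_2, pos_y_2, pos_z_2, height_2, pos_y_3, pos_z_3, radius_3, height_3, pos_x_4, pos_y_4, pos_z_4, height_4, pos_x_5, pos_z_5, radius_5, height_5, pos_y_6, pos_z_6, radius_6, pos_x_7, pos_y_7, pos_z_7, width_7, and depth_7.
pos_x_1 = 7, pos_y_1 = 5, radius_1 = 3, pos_x_2 = 12, pos_y_2 = 8, pos_z_2 = 7, height_2 = 8, pos_y_3 = 10, pos_z_3 = 5, radius_3 = 3, height_3 = 7, pos_x_4 = 17, pos_y_4 = 6, pos_z_4 = 2, height_4 = 8, pos_x_5 = 5, pos_z_5 = 6, radius_5 = 2, height_5 = 10, pos_y_6 = 5, pos_z_6 = 7, radius_6 = 4, pos_x_7 = 13, pos_y_7 = 13, pos_z_7 = 9, width_7 = 6, depth_7 = 6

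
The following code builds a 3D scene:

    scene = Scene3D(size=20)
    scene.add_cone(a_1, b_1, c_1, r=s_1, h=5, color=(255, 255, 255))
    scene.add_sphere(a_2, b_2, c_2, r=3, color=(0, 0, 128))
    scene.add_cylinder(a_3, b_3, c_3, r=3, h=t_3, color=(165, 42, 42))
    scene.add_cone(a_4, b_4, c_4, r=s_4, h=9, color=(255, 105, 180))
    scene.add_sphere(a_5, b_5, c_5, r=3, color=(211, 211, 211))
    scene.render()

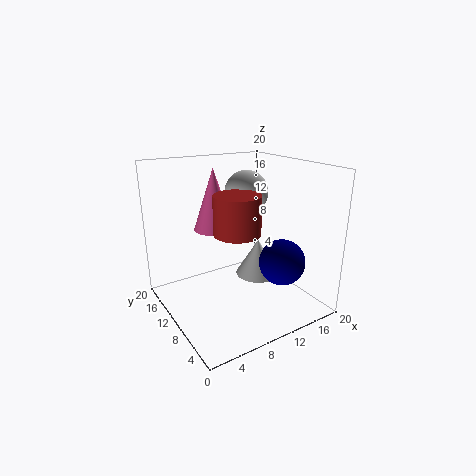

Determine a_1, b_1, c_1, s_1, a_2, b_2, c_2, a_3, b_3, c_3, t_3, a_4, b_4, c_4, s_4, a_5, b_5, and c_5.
a_1 = 12, b_1 = 8, c_1 = 5, s_1 = 3, a_2 = 13, b_2 = 4, c_2 = 8, a_3 = 8, b_3 = 7, c_3 = 12, t_3 = 5, a_4 = 9, b_4 = 15, c_4 = 10, s_4 = 3, a_5 = 12, b_5 = 11, c_5 = 16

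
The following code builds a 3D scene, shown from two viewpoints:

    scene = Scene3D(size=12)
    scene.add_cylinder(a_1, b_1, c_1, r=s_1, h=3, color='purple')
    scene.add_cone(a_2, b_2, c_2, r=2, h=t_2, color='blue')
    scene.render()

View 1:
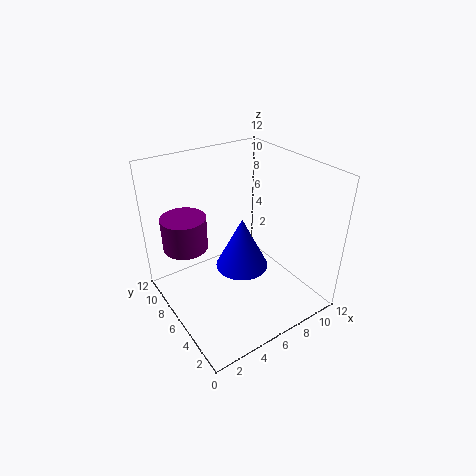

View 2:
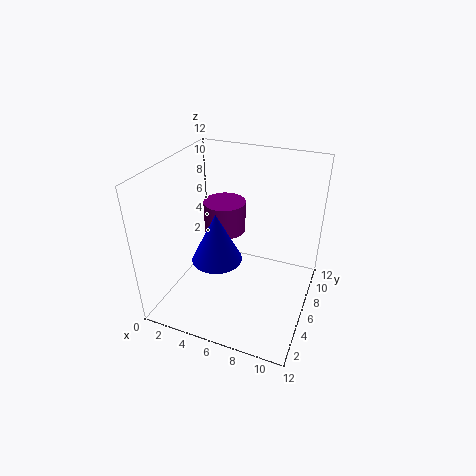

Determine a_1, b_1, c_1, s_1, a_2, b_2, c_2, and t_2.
a_1 = 3, b_1 = 10, c_1 = 4, s_1 = 2, a_2 = 5, b_2 = 4, c_2 = 5, t_2 = 4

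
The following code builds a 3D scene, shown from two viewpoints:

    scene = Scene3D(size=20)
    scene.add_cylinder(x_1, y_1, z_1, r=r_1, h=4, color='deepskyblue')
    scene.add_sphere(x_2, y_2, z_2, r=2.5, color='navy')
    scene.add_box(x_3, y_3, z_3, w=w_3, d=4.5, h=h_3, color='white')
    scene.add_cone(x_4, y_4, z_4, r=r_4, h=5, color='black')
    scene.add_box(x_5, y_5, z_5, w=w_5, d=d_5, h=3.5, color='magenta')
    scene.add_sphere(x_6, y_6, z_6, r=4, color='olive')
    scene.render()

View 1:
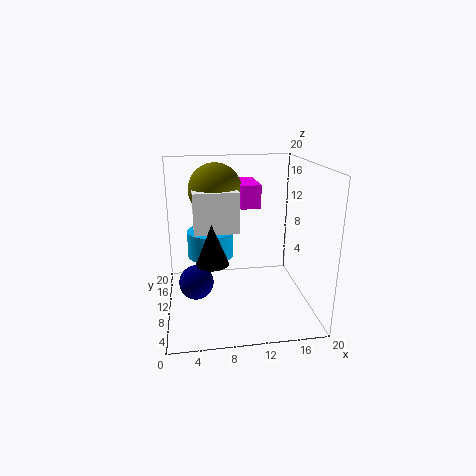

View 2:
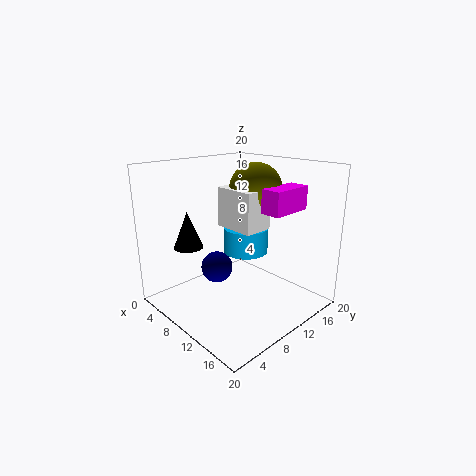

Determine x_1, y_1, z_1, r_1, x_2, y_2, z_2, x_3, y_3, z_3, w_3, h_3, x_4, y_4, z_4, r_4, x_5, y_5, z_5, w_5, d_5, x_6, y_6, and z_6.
x_1 = 6.5
y_1 = 15
z_1 = 5.5
r_1 = 3.5
x_2 = 4
y_2 = 11
z_2 = 3
x_3 = 4
y_3 = 11.5
z_3 = 10
w_3 = 6.5
h_3 = 6
x_4 = 6
y_4 = 4.5
z_4 = 9
r_4 = 2
x_5 = 11
y_5 = 13.5
z_5 = 13
w_5 = 3
d_5 = 6.5
x_6 = 7.5
y_6 = 16
z_6 = 15.5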